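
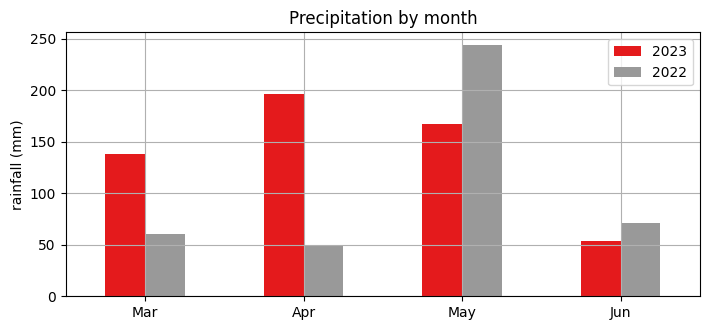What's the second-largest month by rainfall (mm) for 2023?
Top 3 for 2023: Apr ≈ 200, May ≈ 175, Mar ≈ 150.

May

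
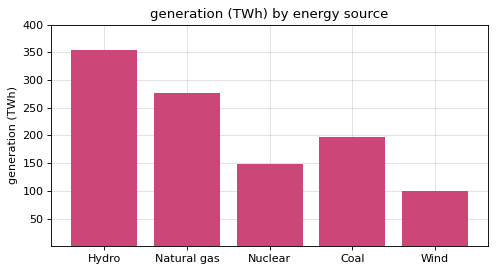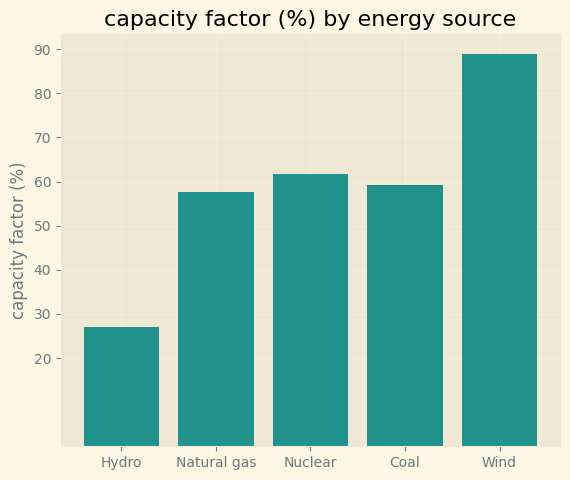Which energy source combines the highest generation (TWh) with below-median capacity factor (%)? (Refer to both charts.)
Chart 2 median capacity factor (%) ≈ 60; below-median energy sources: Hydro, Natural gas. Among those, Hydro has the highest generation (TWh) (≈ 350).

Hydro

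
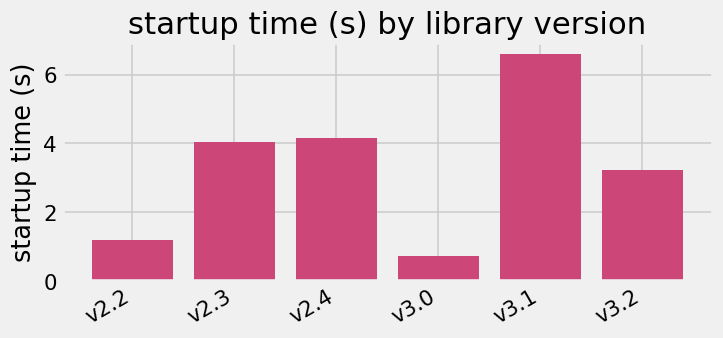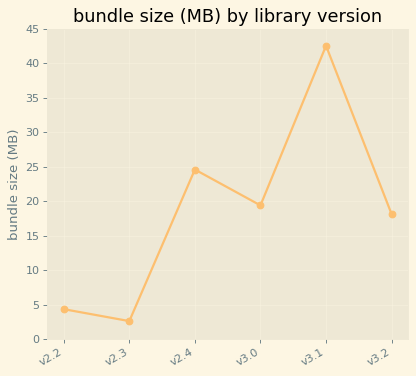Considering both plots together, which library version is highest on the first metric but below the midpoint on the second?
Chart 2 median bundle size (MB) ≈ 20; below-median library versions: v2.2, v2.3, v3.2. Among those, v2.3 has the highest startup time (s) (≈ 4).

v2.3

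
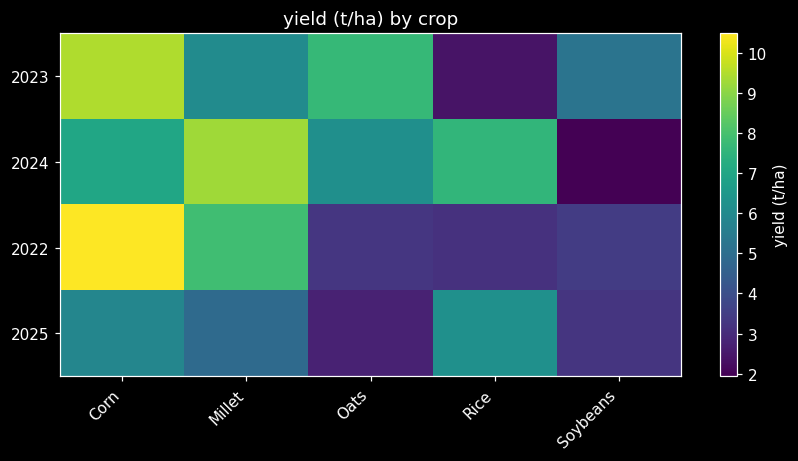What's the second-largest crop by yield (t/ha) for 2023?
Top 3 for 2023: Corn ≈ 9, Oats ≈ 8, Millet ≈ 6.

Oats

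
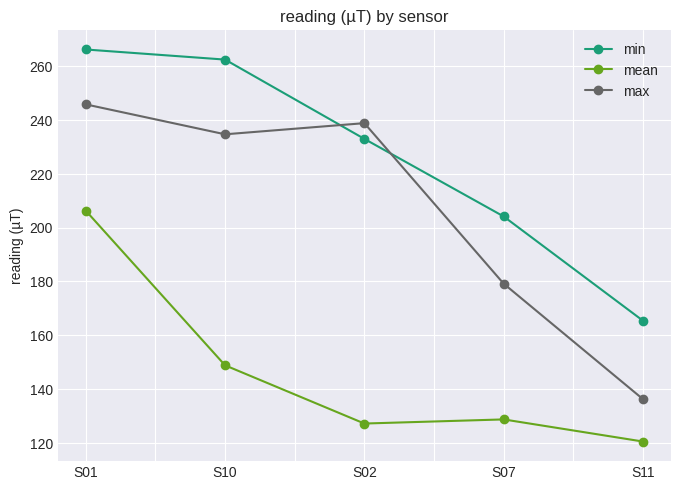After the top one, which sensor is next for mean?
Top 3 for mean: S01 ≈ 200, S10 ≈ 140, S07 ≈ 120.

S10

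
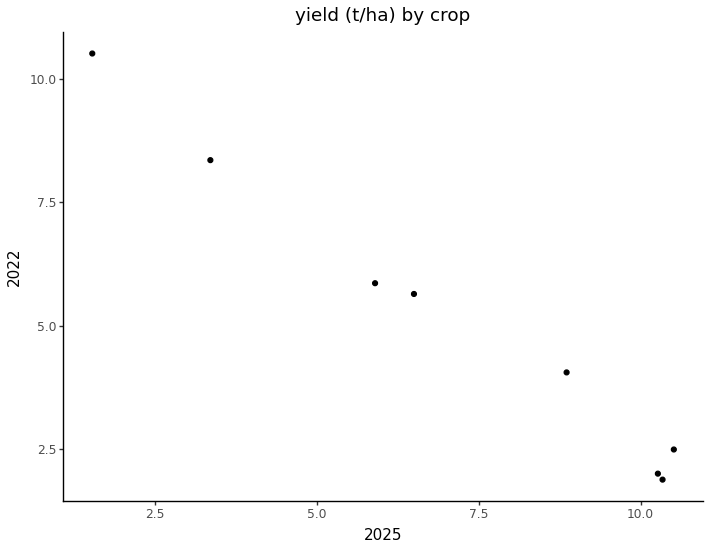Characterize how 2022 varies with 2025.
negative, strong

Points are negatively correlated; strong (|r| ≈ 1.0).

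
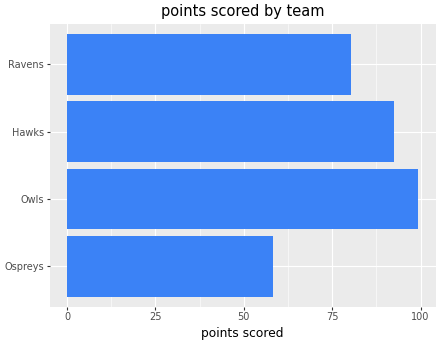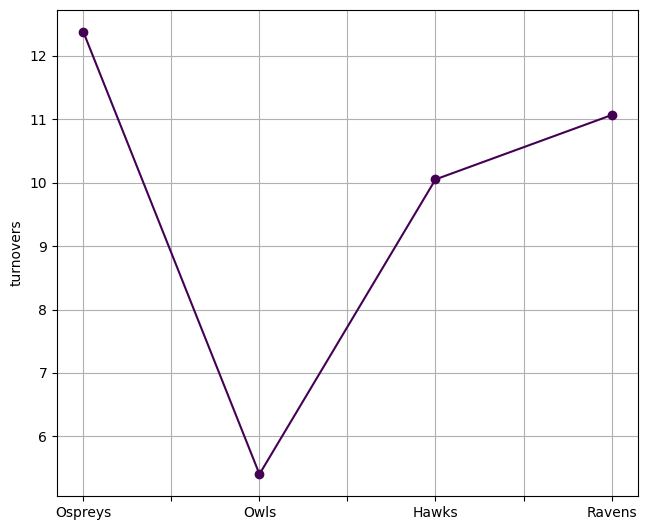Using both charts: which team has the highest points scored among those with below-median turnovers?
Owls

Chart 2 median turnovers ≈ 10; below-median teams: Owls, Hawks. Among those, Owls has the highest points scored (≈ 100).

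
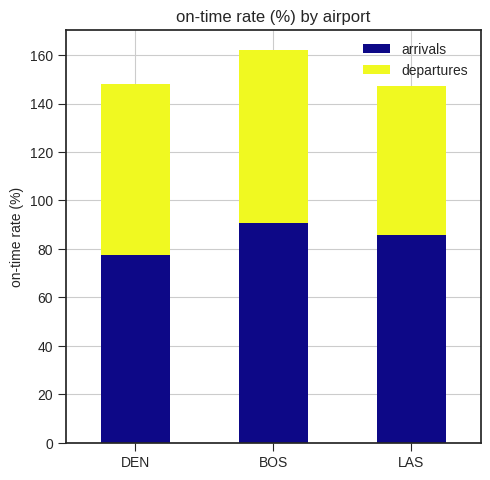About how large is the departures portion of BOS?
departures top ≈ 160, bottom ≈ 100; segment ≈ 60.

≈ 60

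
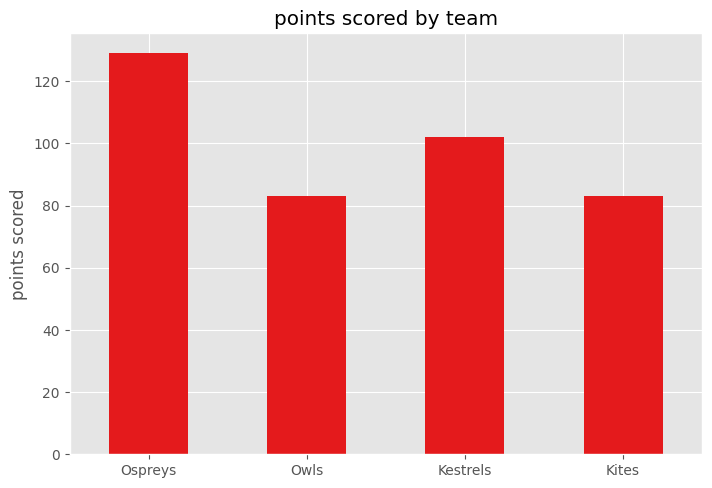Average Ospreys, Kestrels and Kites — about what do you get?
(120 + 100 + 80) / 3 ≈ 100.

≈ 100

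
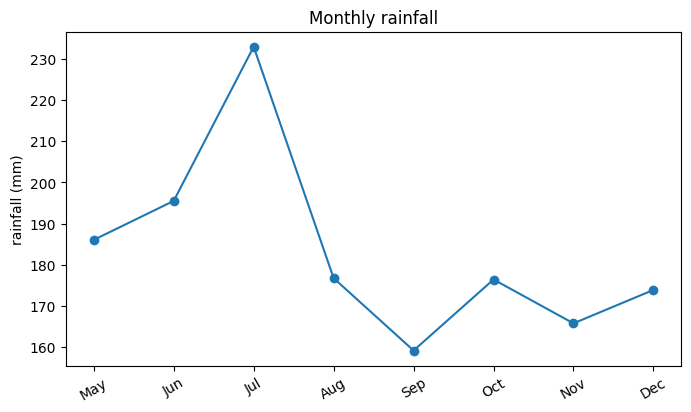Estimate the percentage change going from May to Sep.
≈ -15.8%

May ≈ 190, Sep ≈ 160; (160 − 190) / 190 ≈ -15.8%.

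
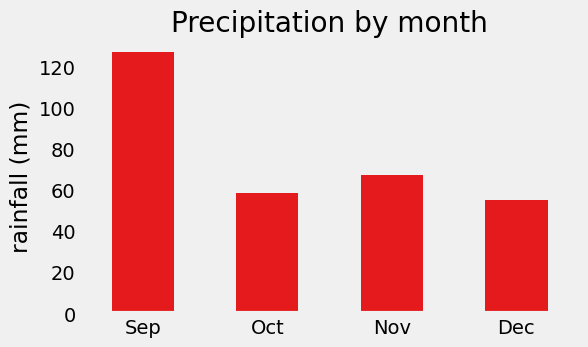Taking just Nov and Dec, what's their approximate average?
≈ 60

(60 + 60) / 2 ≈ 60.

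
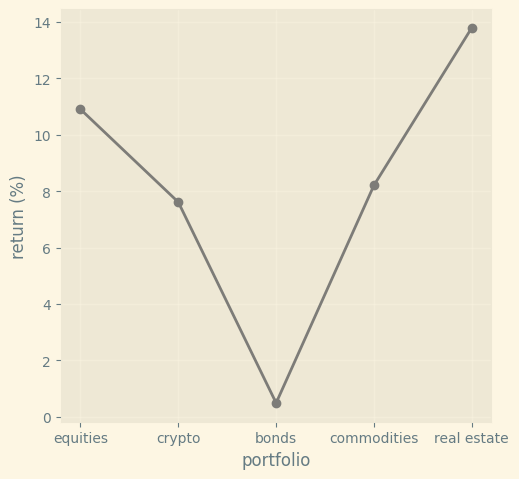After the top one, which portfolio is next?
Top 3: real estate ≈ 14, equities ≈ 10, commodities ≈ 8.

equities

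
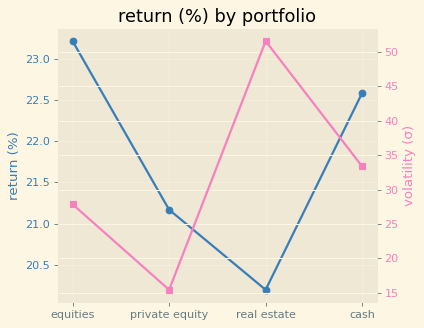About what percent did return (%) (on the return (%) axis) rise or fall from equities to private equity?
≈ -8.7%

equities ≈ 23.0, private equity ≈ 21.0; (21.0 − 23.0) / 23.0 ≈ -8.7%.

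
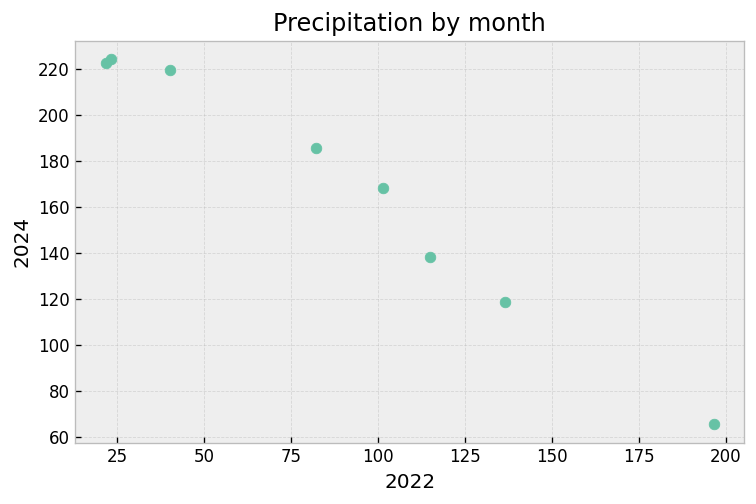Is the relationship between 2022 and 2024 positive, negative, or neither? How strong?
Points are negatively correlated; strong (|r| ≈ 1.0).

negative, strong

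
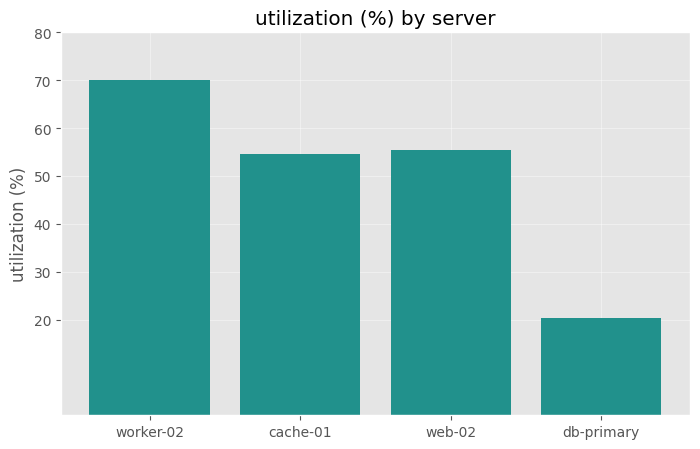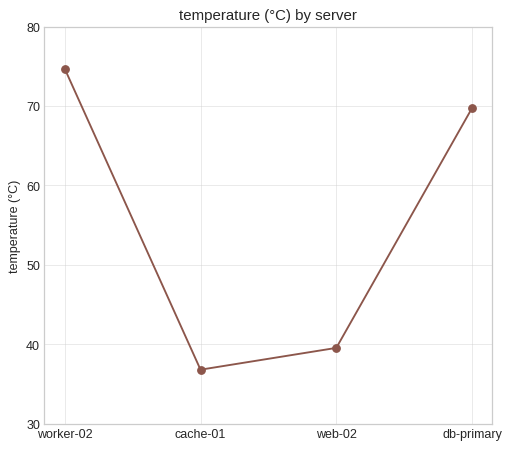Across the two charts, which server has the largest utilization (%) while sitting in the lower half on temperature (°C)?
Chart 2 median temperature (°C) ≈ 50; below-median servers: cache-01, web-02. Among those, web-02 has the highest utilization (%) (≈ 60).

web-02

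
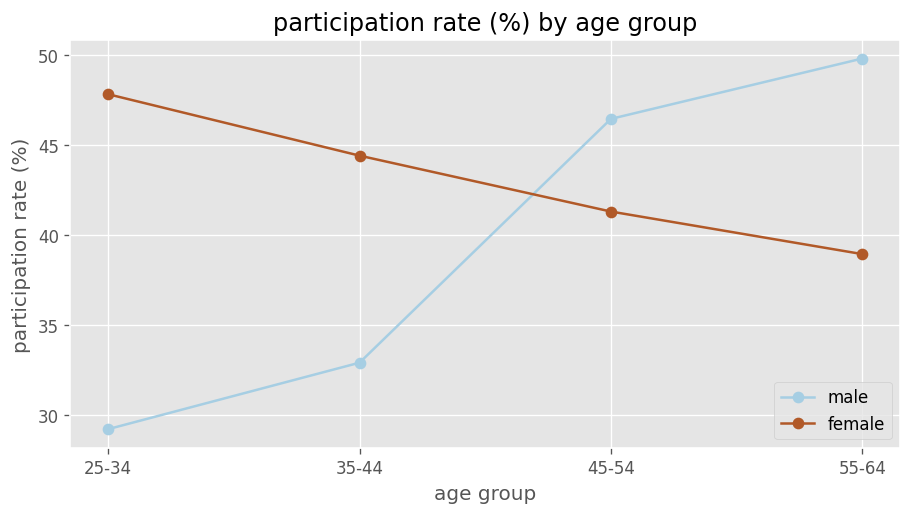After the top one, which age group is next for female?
Top 3 for female: 25-34 ≈ 48, 35-44 ≈ 44, 45-54 ≈ 42.

35-44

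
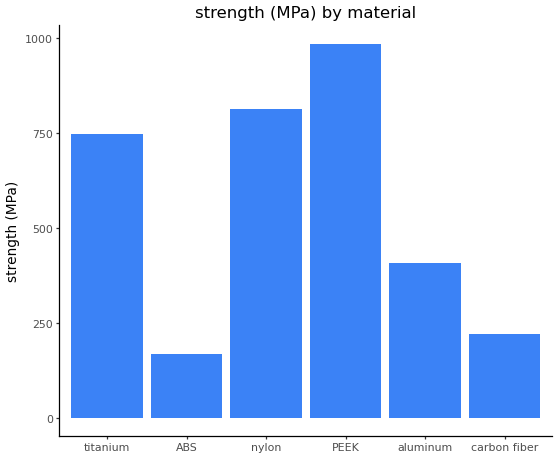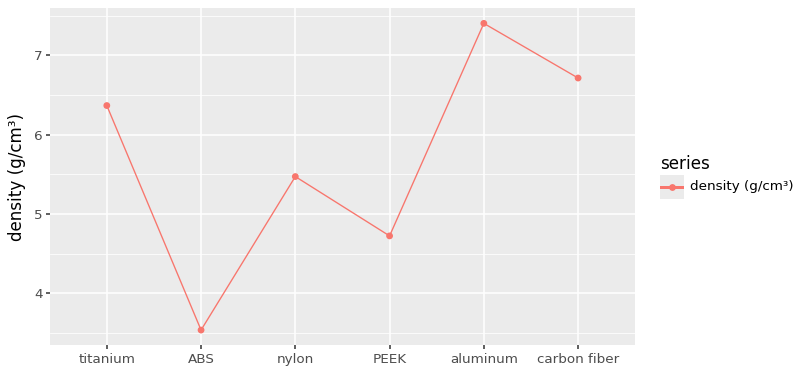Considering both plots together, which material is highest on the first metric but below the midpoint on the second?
PEEK

Chart 2 median density (g/cm³) ≈ 6; below-median materials: ABS, nylon, PEEK. Among those, PEEK has the highest strength (MPa) (≈ 1000).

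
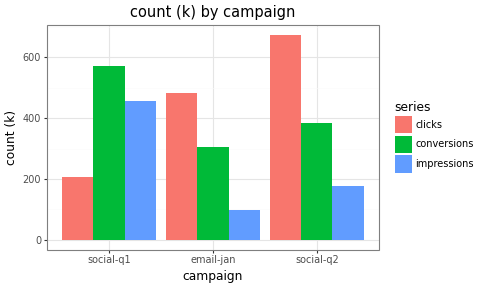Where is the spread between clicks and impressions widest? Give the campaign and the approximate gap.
social-q2, ≈ 500 k

social-q2: clicks ≈ 700, impressions ≈ 200 → gap ≈ 500. Next-largest (email-jan) is only ≈ 400.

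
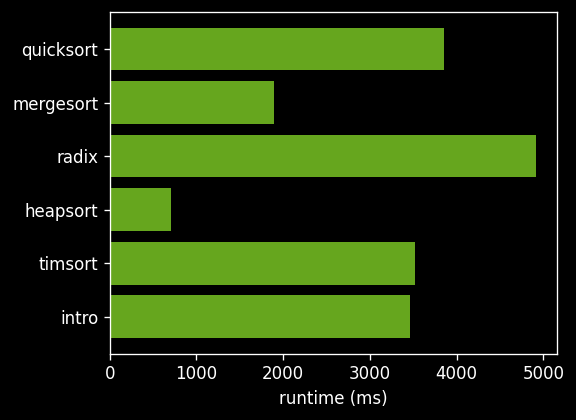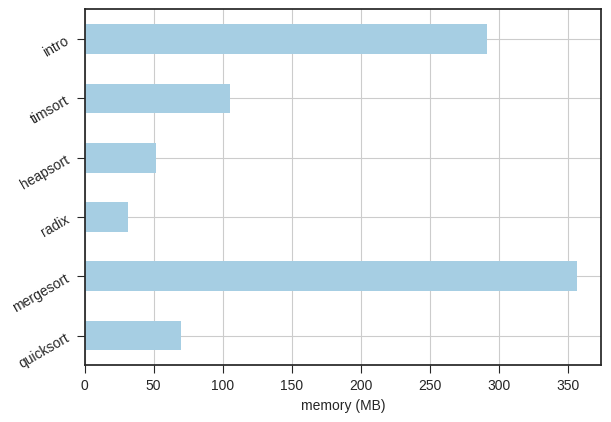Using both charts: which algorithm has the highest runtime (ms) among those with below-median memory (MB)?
Chart 2 median memory (MB) ≈ 100; below-median algorithms: quicksort, radix, heapsort. Among those, radix has the highest runtime (ms) (≈ 5000).

radix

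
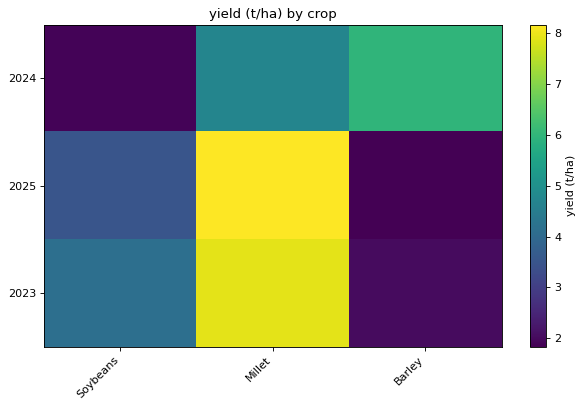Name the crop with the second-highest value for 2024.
Millet

Top 3 for 2024: Barley ≈ 6, Millet ≈ 5, Soybeans ≈ 2.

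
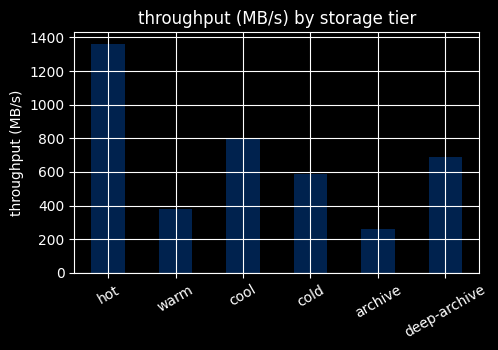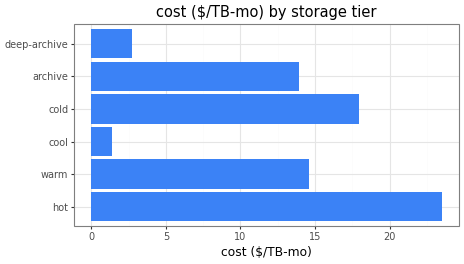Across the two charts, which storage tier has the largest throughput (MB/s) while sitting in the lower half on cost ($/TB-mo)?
Chart 2 median cost ($/TB-mo) ≈ 15; below-median storage tiers: cool, archive, deep-archive. Among those, cool has the highest throughput (MB/s) (≈ 800).

cool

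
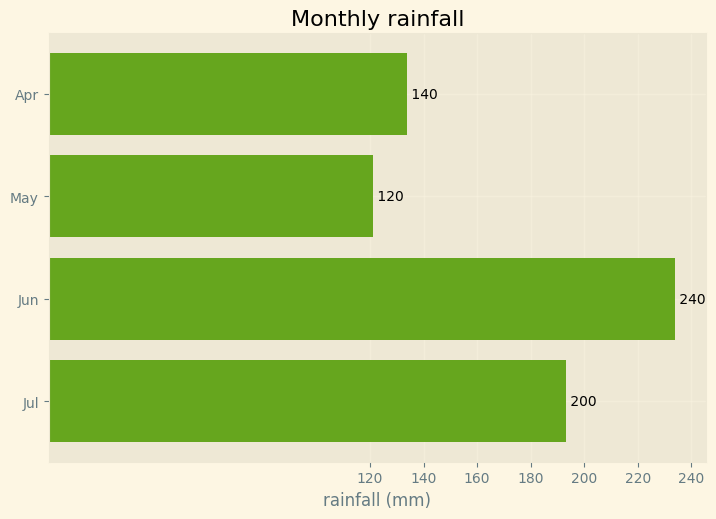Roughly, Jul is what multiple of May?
Jul ≈ 200, May ≈ 120; 200/120 ≈ 1.67.

≈ 1.67×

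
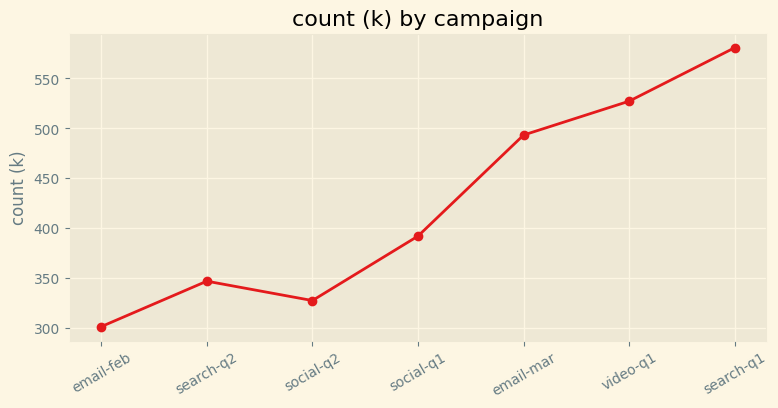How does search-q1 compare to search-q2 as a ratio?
search-q1 ≈ 575, search-q2 ≈ 350; 575/350 ≈ 1.64.

≈ 1.64×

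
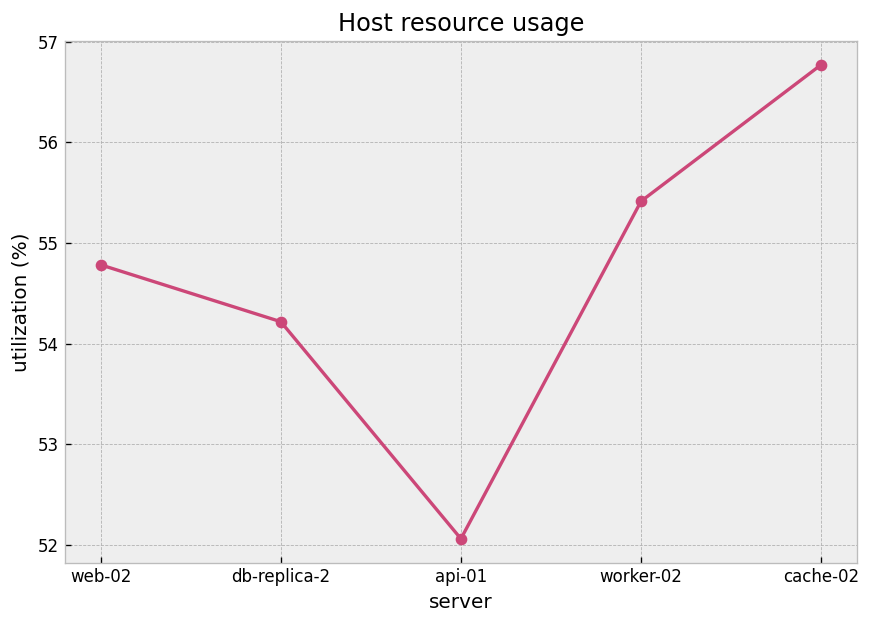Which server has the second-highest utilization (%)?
Top 3: cache-02 ≈ 57.0, worker-02 ≈ 55.5, web-02 ≈ 55.0.

worker-02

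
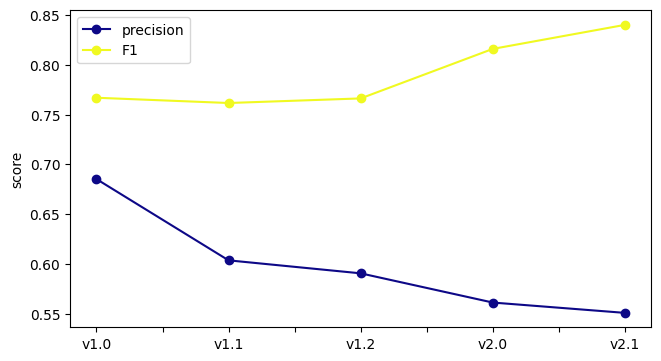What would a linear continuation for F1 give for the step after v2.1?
≈ 0.9

Last three: 0.75, 0.80, 0.85 → slope ≈ 0.05/step → next ≈ 0.9.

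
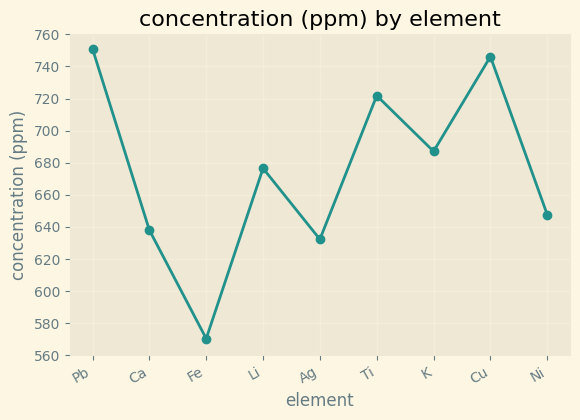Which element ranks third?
Top 4: Pb ≈ 760, Cu ≈ 740, Ti ≈ 720, K ≈ 680.

Ti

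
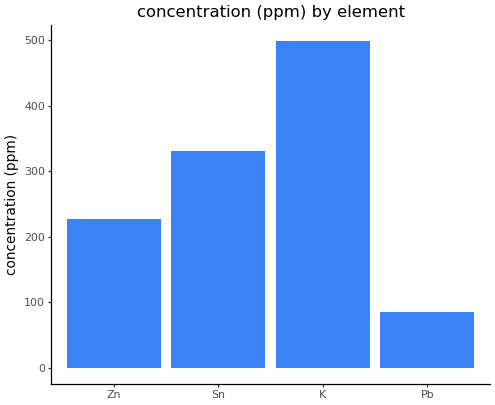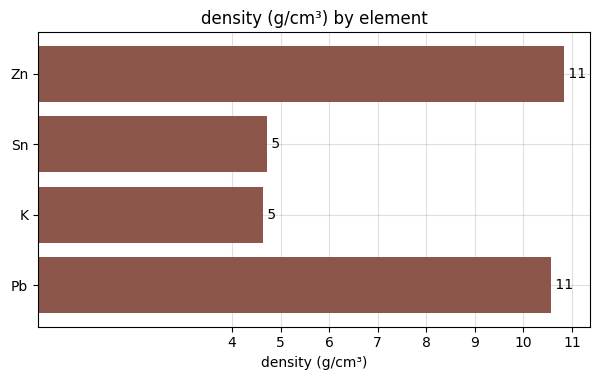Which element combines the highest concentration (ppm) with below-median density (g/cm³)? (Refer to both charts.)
K

Chart 2 median density (g/cm³) ≈ 8; below-median elements: Sn, K. Among those, K has the highest concentration (ppm) (≈ 500).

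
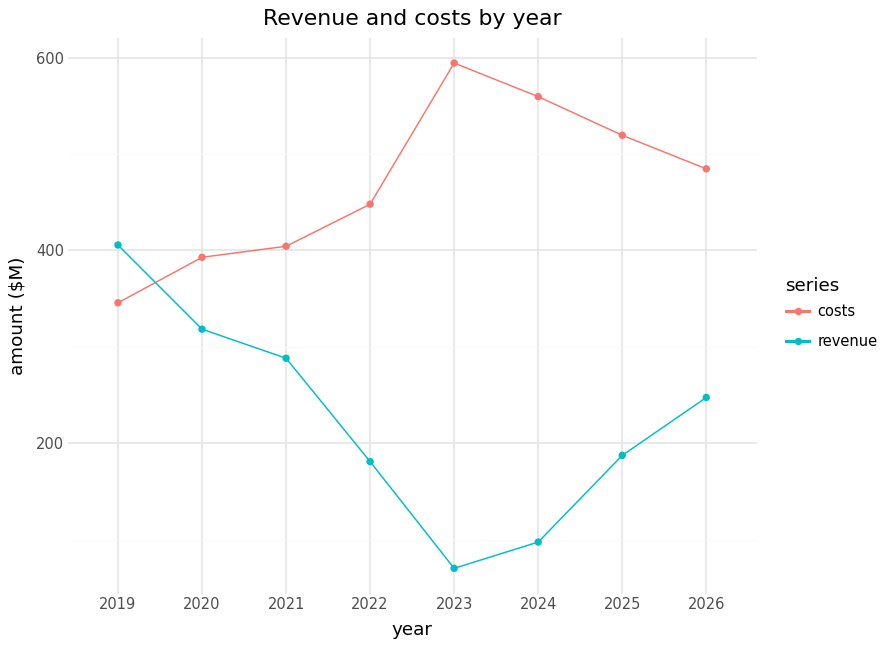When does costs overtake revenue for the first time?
2020

2019: costs ≈ 350 vs revenue ≈ 400 (not yet); 2020: costs ≈ 400 vs revenue ≈ 300 (first crossover).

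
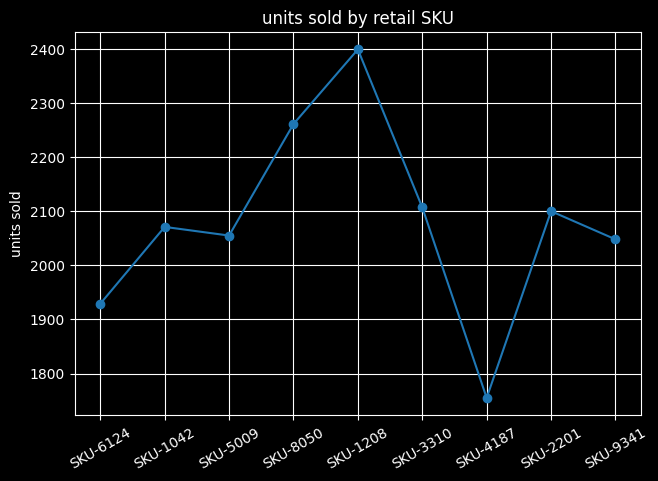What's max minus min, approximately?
≈ 600

Max SKU-1208 ≈ 2400, min SKU-4187 ≈ 1800; range ≈ 600.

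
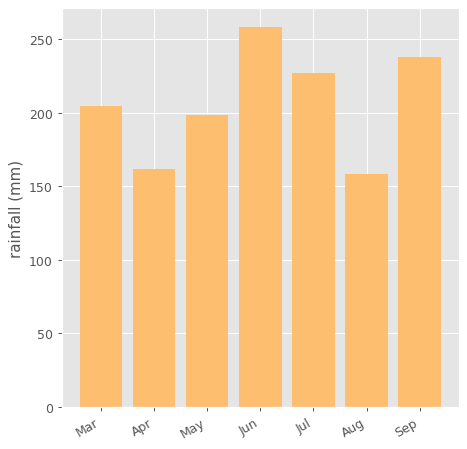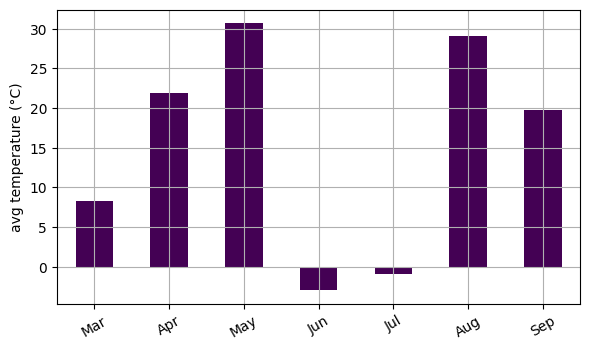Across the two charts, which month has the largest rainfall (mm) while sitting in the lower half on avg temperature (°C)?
Chart 2 median avg temperature (°C) ≈ 20; below-median months: Mar, Jun, Jul. Among those, Jun has the highest rainfall (mm) (≈ 250).

Jun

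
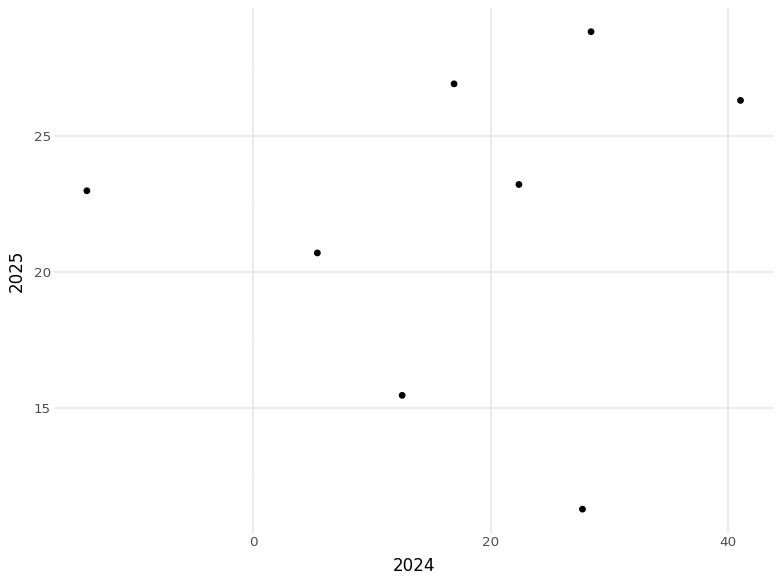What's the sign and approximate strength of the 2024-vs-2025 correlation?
Points are roughly uncorrelated; weak (|r| ≈ 0.1).

no clear correlation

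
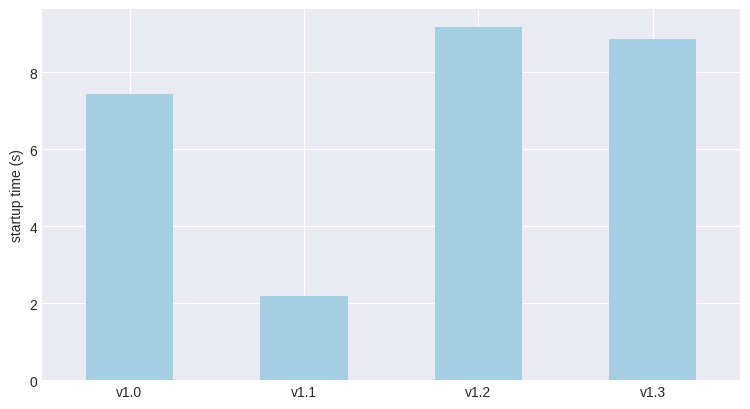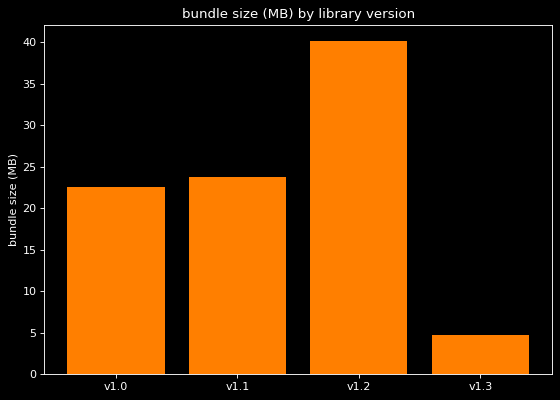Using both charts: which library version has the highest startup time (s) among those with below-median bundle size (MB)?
v1.3

Chart 2 median bundle size (MB) ≈ 25; below-median library versions: v1.0, v1.3. Among those, v1.3 has the highest startup time (s) (≈ 9).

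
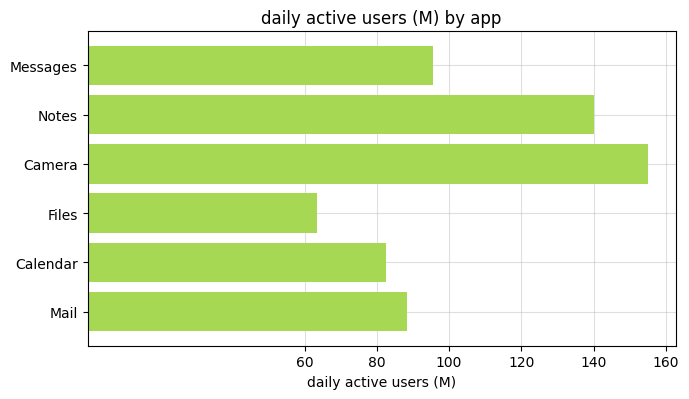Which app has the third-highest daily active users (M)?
Messages

Top 4: Camera ≈ 160, Notes ≈ 140, Messages ≈ 100, Mail ≈ 80.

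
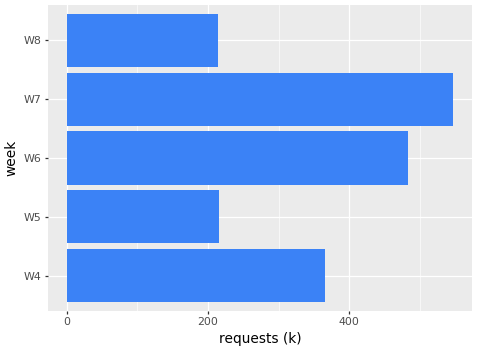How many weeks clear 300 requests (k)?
Above 300: W4, W6, W7.

3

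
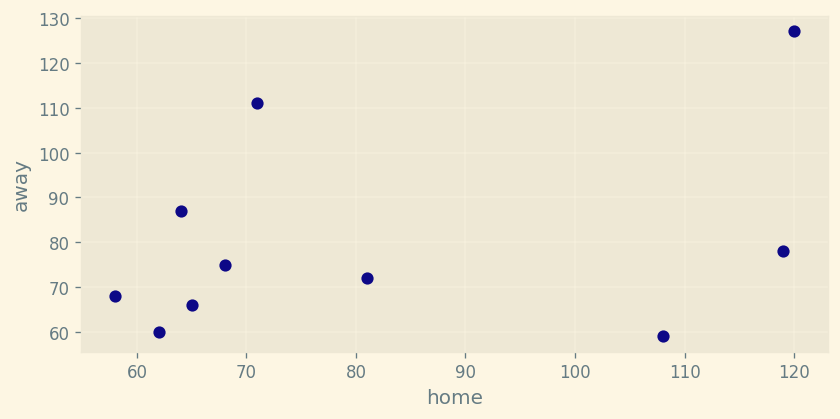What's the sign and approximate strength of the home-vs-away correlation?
Points are positively correlated; weak (|r| ≈ 0.3).

positive, weak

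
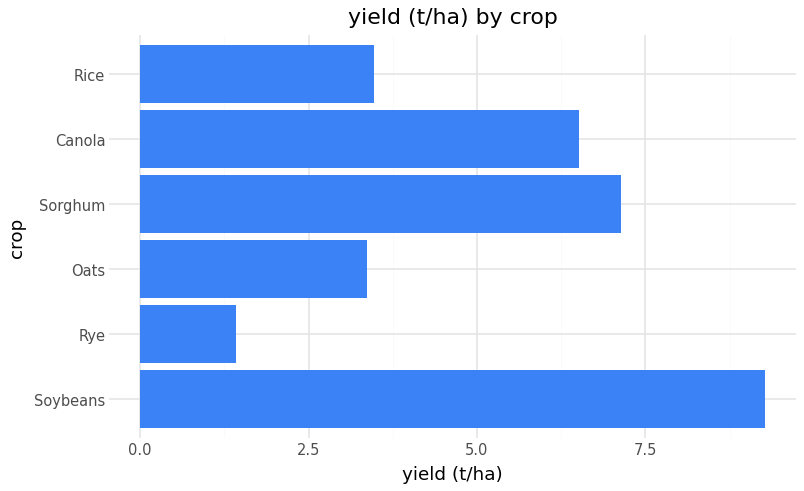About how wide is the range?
Max Soybeans ≈ 9, min Rye ≈ 1; range ≈ 8.

≈ 8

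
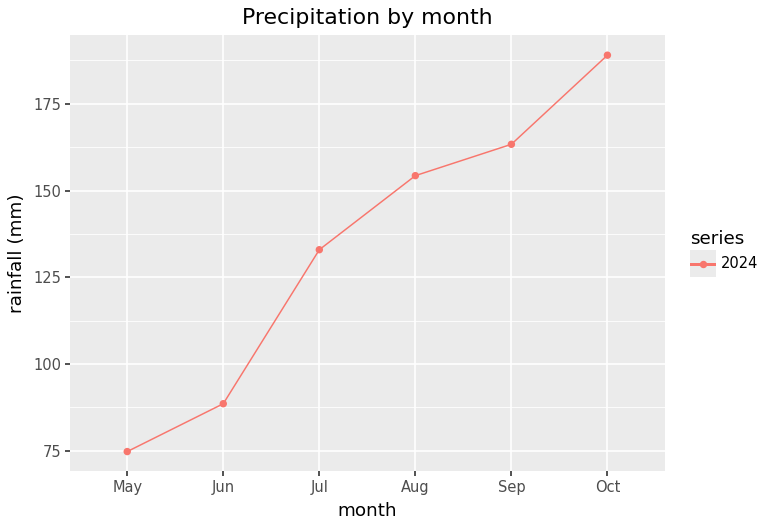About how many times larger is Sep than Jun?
Sep ≈ 160, Jun ≈ 90; 160/90 ≈ 1.78.

≈ 1.78×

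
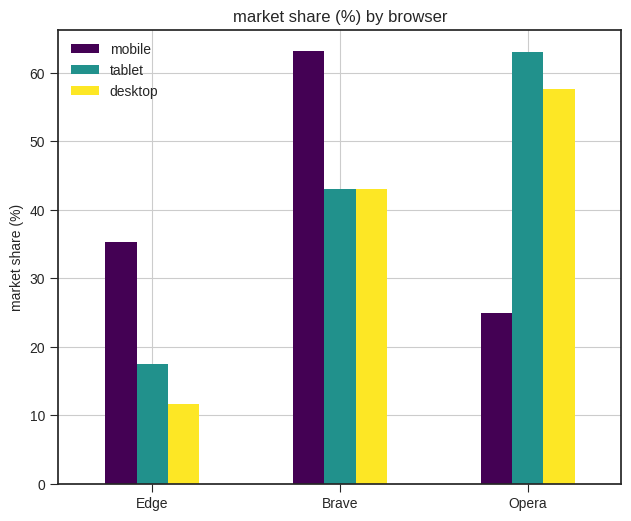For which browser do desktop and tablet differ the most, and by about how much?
Edge: desktop ≈ 10, tablet ≈ 20 → gap ≈ 10. Next-largest (Opera) is only ≈ 0.

Edge, ≈ 10 %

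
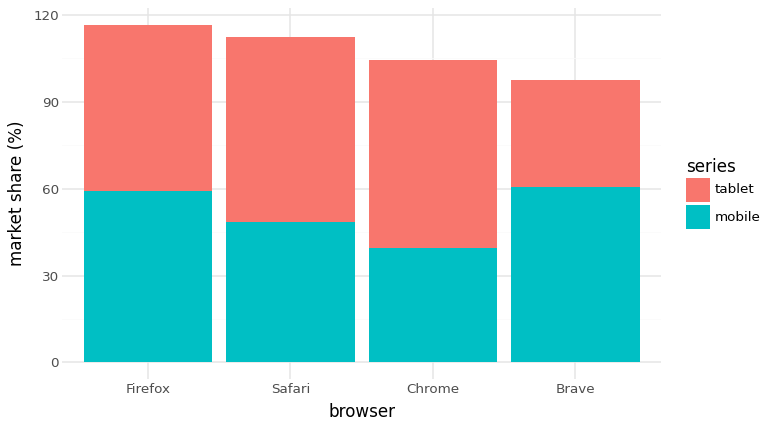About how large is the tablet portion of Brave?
≈ 40

tablet top ≈ 100, bottom ≈ 60; segment ≈ 40.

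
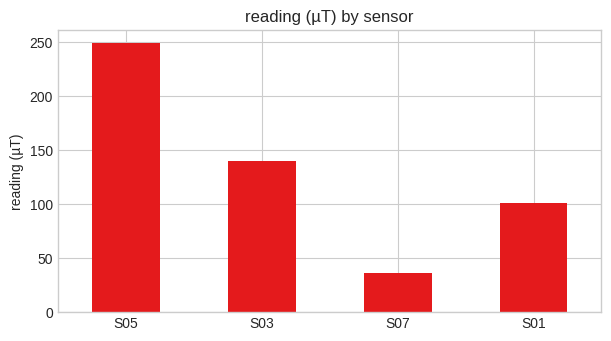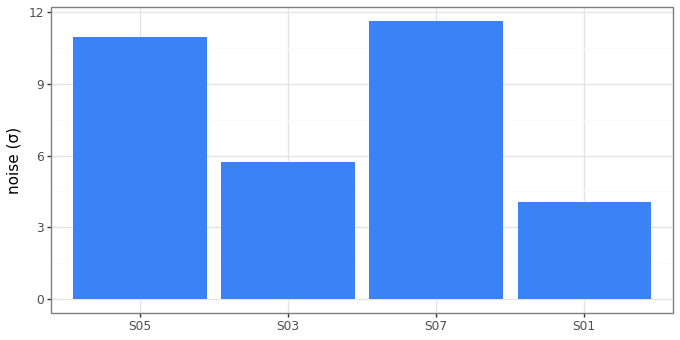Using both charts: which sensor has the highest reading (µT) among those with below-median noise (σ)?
Chart 2 median noise (σ) ≈ 8; below-median sensors: S03, S01. Among those, S03 has the highest reading (µT) (≈ 150).

S03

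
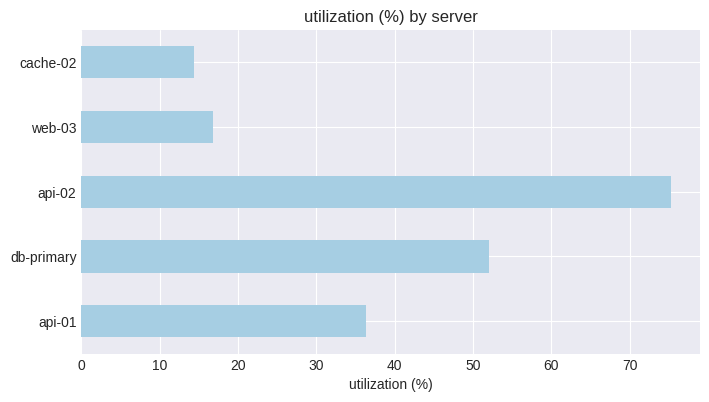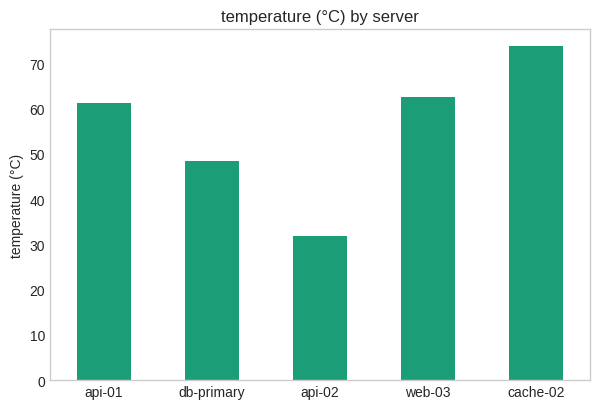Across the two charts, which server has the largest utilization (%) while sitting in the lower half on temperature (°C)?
Chart 2 median temperature (°C) ≈ 60; below-median servers: db-primary, api-02. Among those, api-02 has the highest utilization (%) (≈ 80).

api-02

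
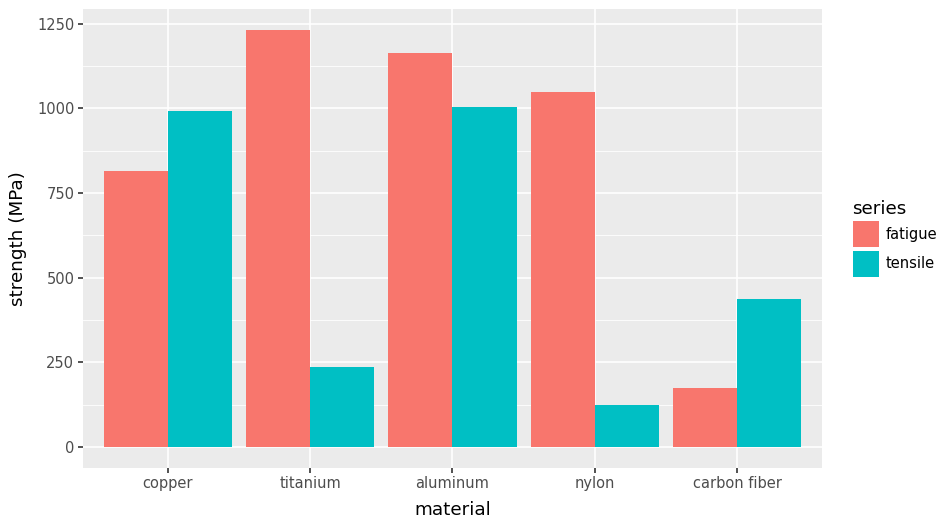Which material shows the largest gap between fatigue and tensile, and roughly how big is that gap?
titanium, ≈ 1000 MPa

titanium: fatigue ≈ 1200, tensile ≈ 200 → gap ≈ 1000. Next-largest (nylon) is only ≈ 800.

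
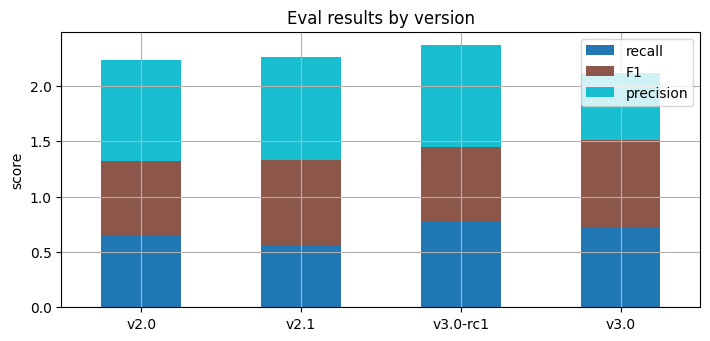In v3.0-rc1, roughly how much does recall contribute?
≈ 0.8

recall top ≈ 0.8, bottom ≈ 0.0; segment ≈ 0.8.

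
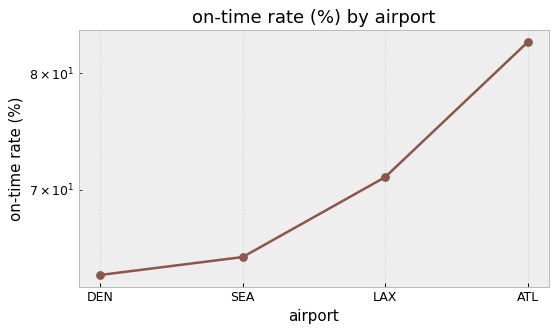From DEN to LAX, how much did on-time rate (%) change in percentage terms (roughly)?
DEN ≈ 64, LAX ≈ 72; (72 − 64) / 64 ≈ +12.5%.

≈ +12.5%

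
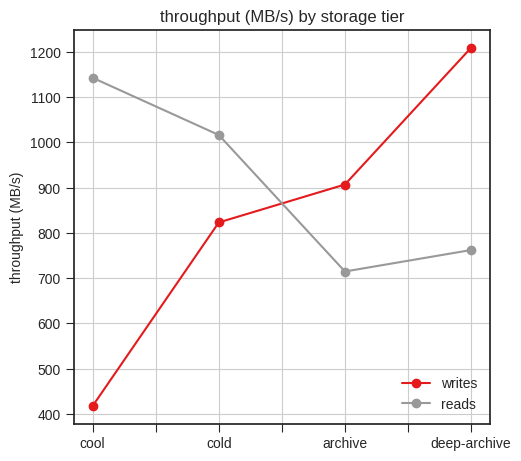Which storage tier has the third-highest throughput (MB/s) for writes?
cold

Top 4 for writes: deep-archive ≈ 1200, archive ≈ 900, cold ≈ 800, cool ≈ 400.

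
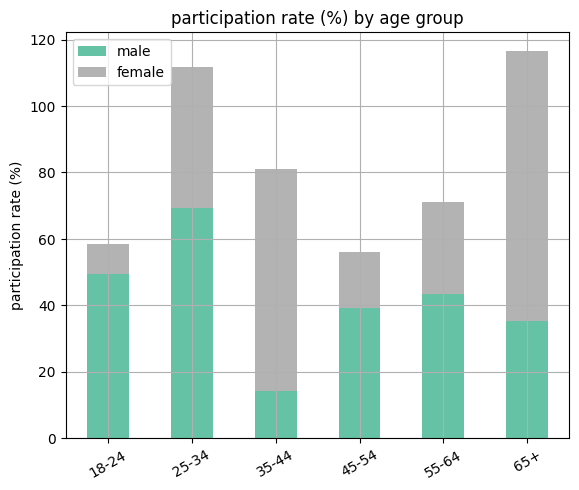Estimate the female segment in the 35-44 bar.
female top ≈ 80, bottom ≈ 10; segment ≈ 70.

≈ 70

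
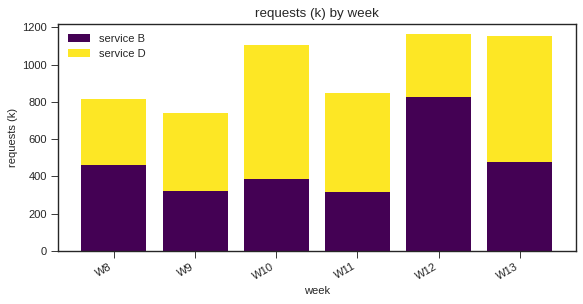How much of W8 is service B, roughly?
≈ 500

service B top ≈ 500, bottom ≈ 0; segment ≈ 500.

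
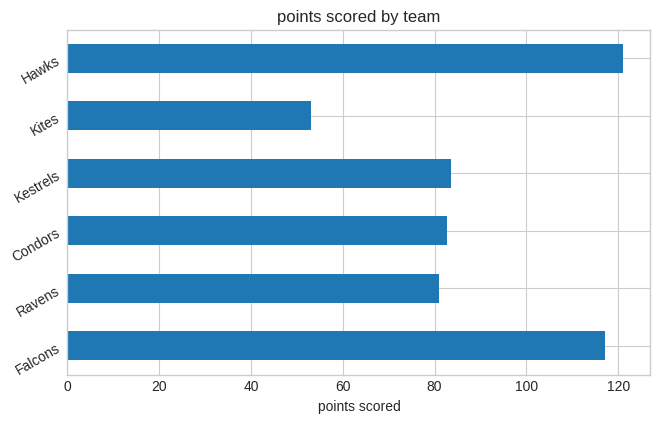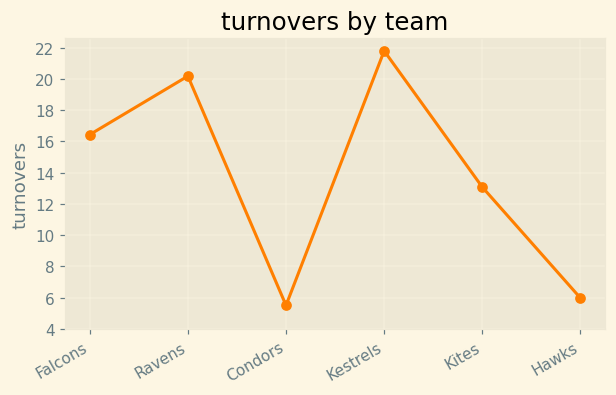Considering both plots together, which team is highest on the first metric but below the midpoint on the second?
Hawks

Chart 2 median turnovers ≈ 14; below-median teams: Condors, Kites, Hawks. Among those, Hawks has the highest points scored (≈ 120).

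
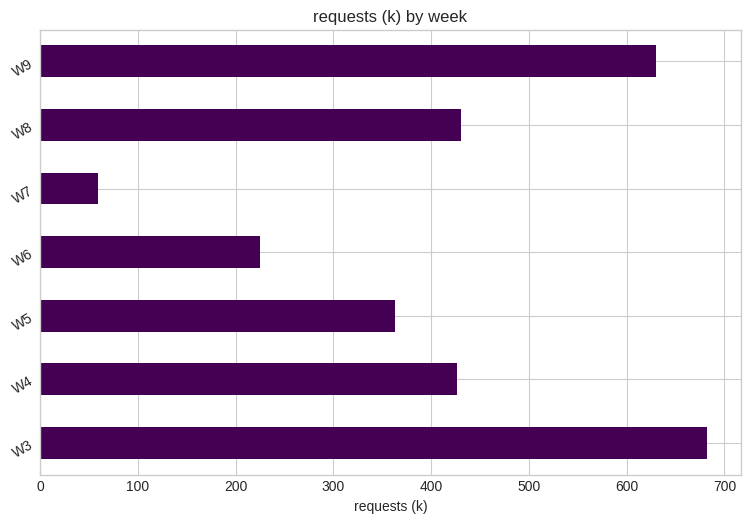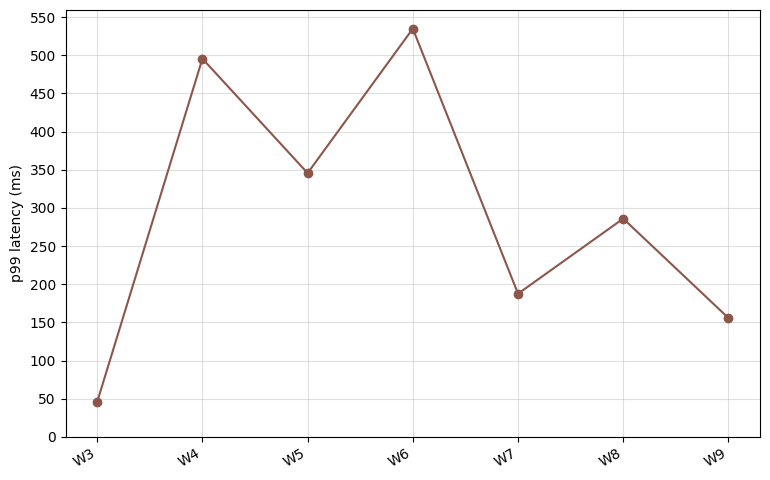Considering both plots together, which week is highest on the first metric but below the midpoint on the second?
W3

Chart 2 median p99 latency (ms) ≈ 300; below-median weeks: W3, W7, W9. Among those, W3 has the highest requests (k) (≈ 700).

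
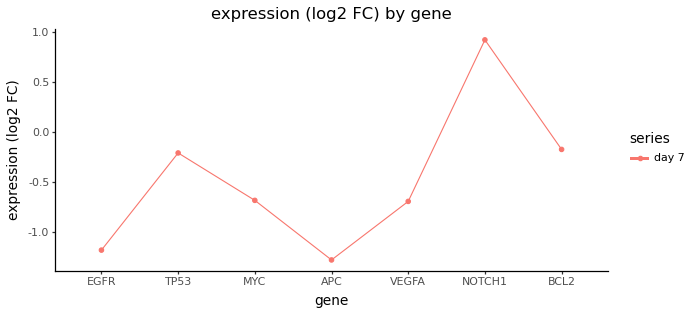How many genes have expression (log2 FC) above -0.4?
3

Above -0.4: TP53, NOTCH1, BCL2.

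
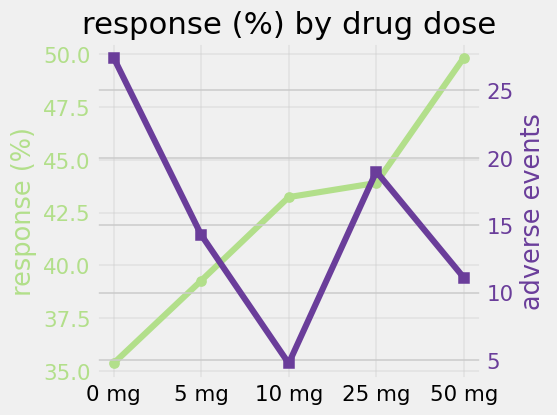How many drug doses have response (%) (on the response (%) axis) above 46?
1

Above 46: 50 mg.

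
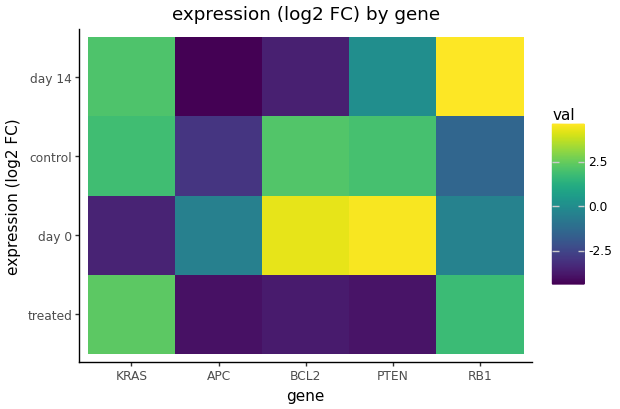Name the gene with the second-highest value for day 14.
Top 3 for day 14: RB1 ≈ 5, KRAS ≈ 2, PTEN ≈ 0.

KRAS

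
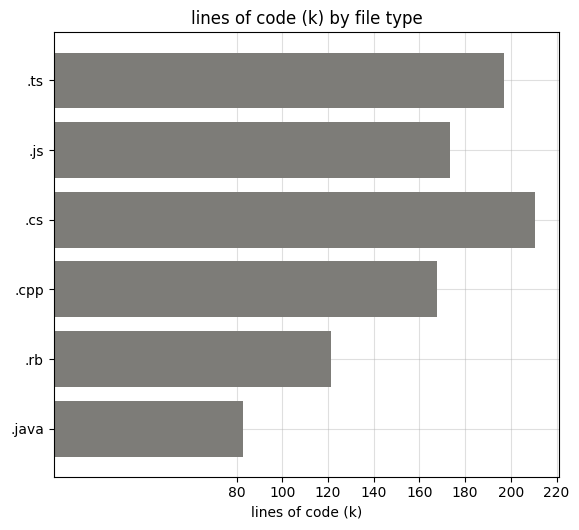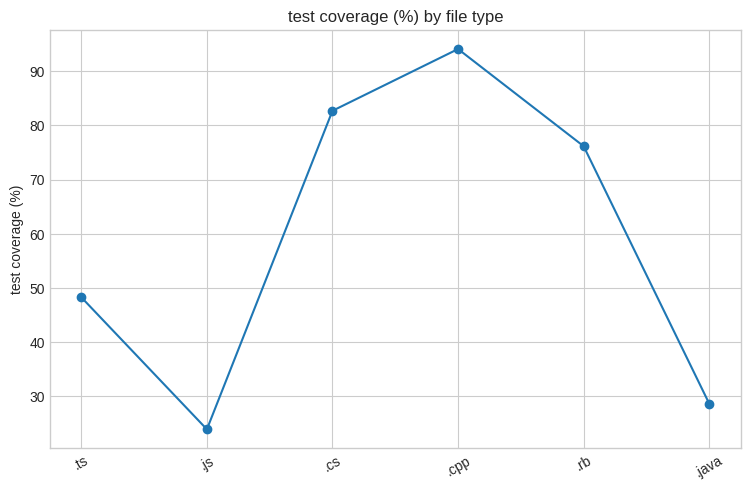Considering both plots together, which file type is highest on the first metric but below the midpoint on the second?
.ts

Chart 2 median test coverage (%) ≈ 60; below-median file types: .ts, .js, .java. Among those, .ts has the highest lines of code (k) (≈ 200).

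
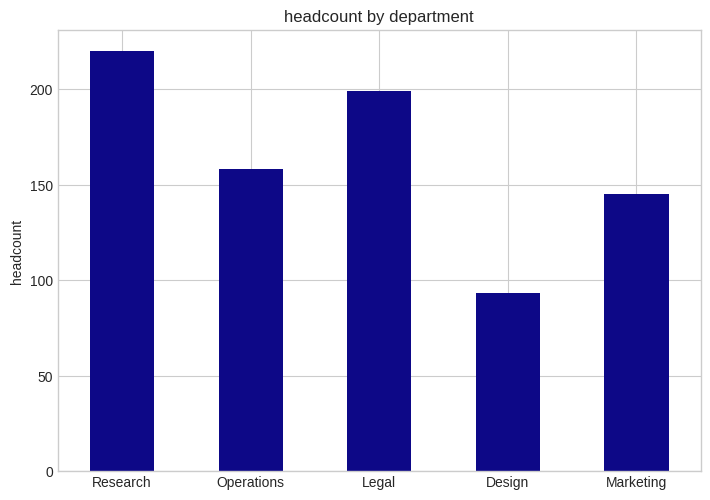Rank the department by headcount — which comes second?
Top 3: Research ≈ 220, Legal ≈ 200, Operations ≈ 160.

Legal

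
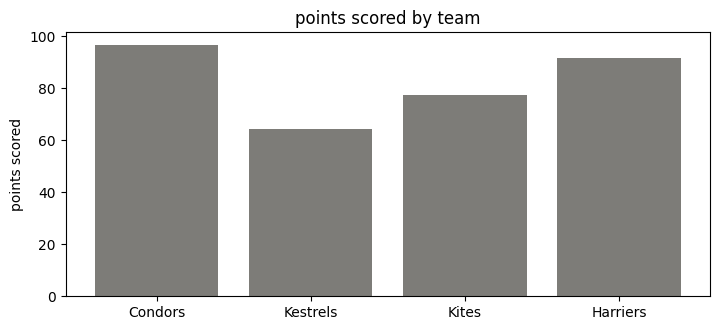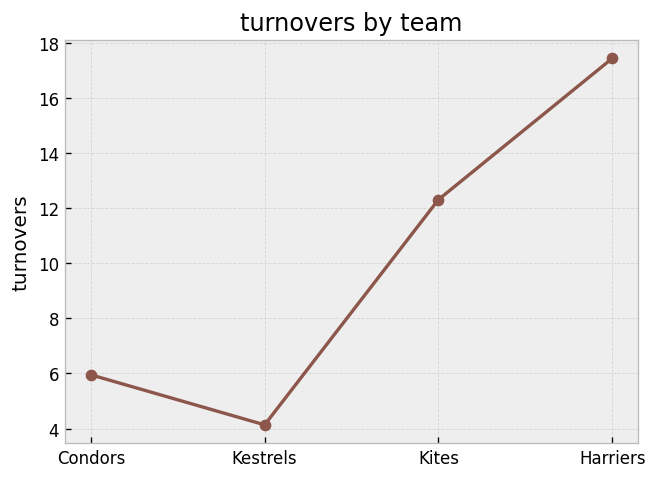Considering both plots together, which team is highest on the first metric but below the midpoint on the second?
Chart 2 median turnovers ≈ 10; below-median teams: Condors, Kestrels. Among those, Condors has the highest points scored (≈ 100).

Condors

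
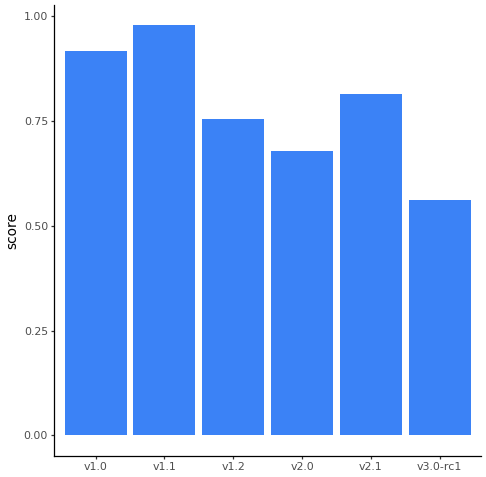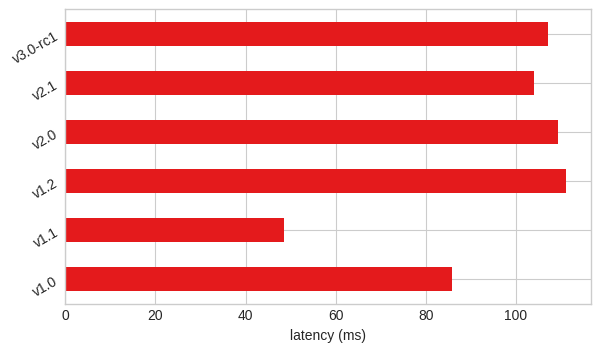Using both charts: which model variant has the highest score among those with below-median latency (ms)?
v1.1

Chart 2 median latency (ms) ≈ 100; below-median model variants: v1.0, v1.1, v2.1. Among those, v1.1 has the highest score (≈ 1).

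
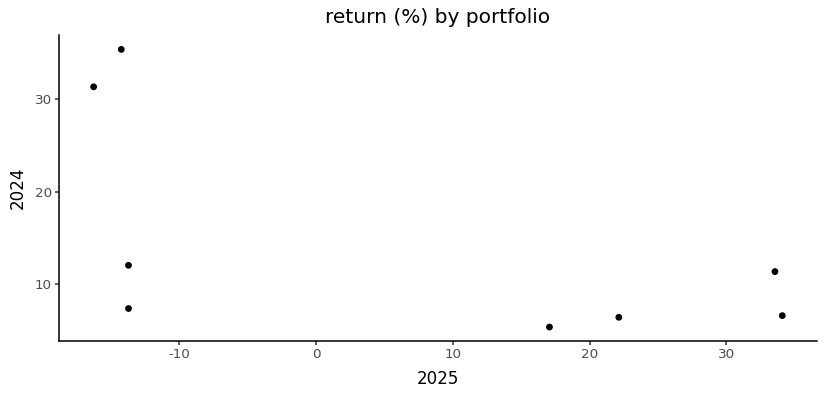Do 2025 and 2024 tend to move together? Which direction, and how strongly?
Points are negatively correlated; moderate (|r| ≈ 0.6).

negative, moderate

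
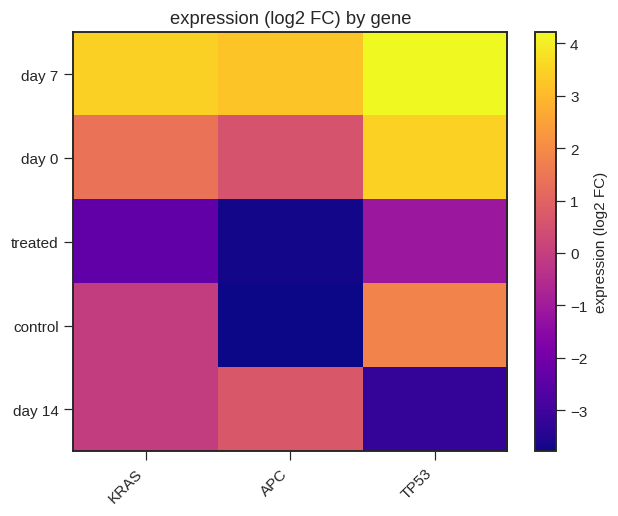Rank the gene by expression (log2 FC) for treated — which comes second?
Top 3 for treated: TP53 ≈ -1, KRAS ≈ -2, APC ≈ -4.

KRAS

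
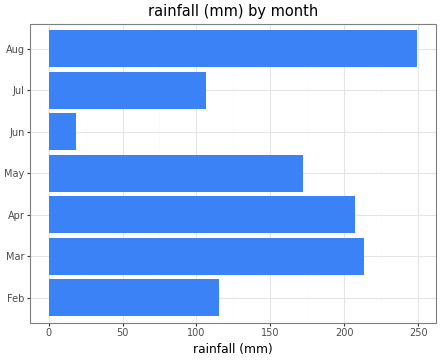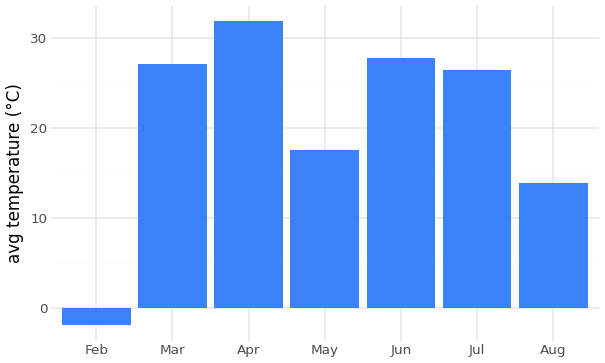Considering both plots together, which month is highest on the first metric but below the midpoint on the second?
Chart 2 median avg temperature (°C) ≈ 25; below-median months: Feb, May, Aug. Among those, Aug has the highest rainfall (mm) (≈ 250).

Aug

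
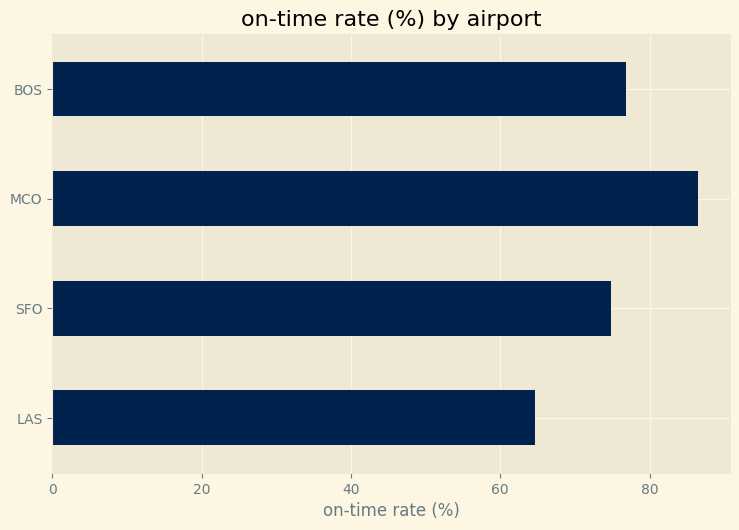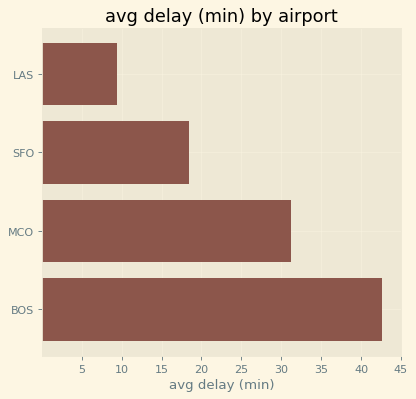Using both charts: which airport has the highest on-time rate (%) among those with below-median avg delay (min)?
Chart 2 median avg delay (min) ≈ 25; below-median airports: LAS, SFO. Among those, SFO has the highest on-time rate (%) (≈ 70).

SFO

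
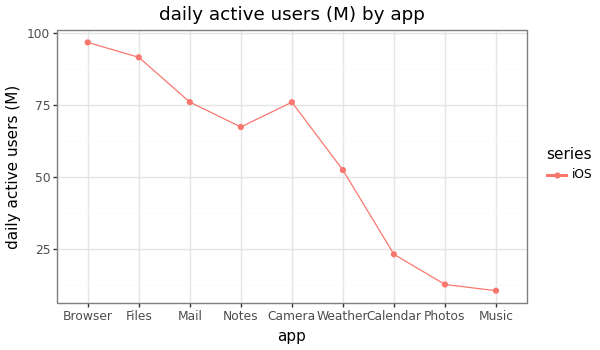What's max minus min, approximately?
≈ 90

Max Browser ≈ 100, min Music ≈ 10; range ≈ 90.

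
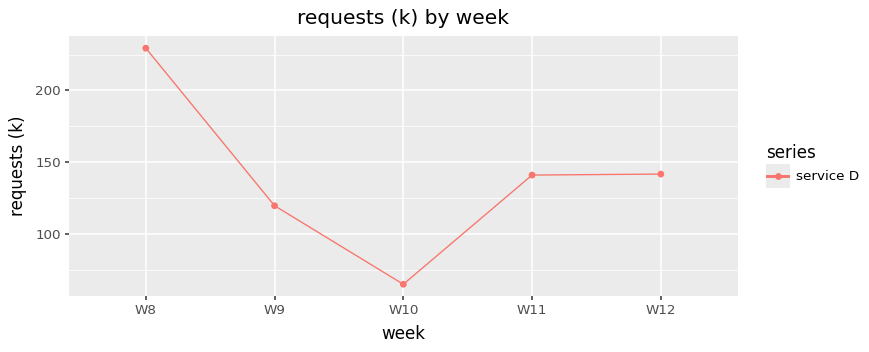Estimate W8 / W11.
≈ 1.57×

W8 ≈ 220, W11 ≈ 140; 220/140 ≈ 1.57.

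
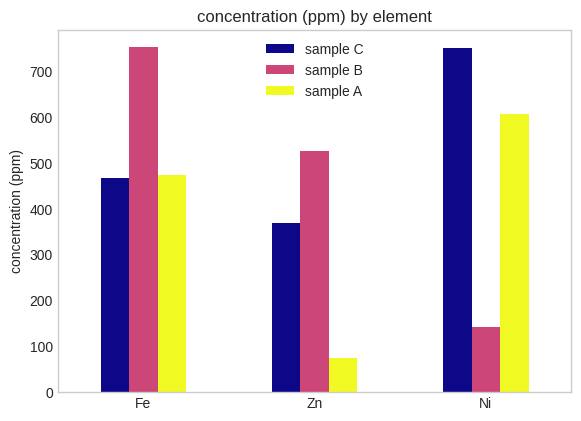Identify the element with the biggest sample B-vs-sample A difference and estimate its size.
Ni, ≈ 500 ppm

Ni: sample B ≈ 100, sample A ≈ 600 → gap ≈ 500. Next-largest (Zn) is only ≈ 400.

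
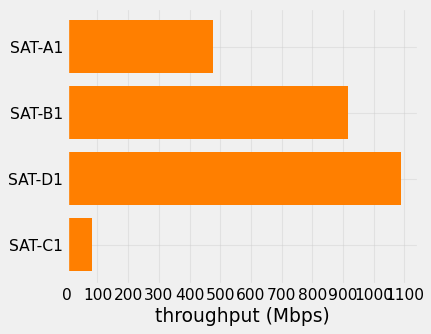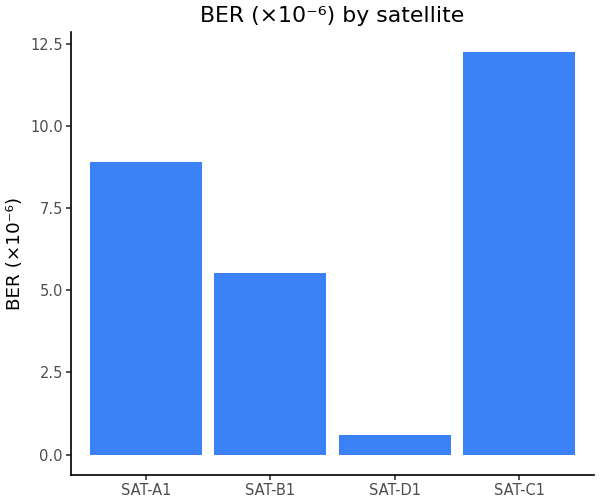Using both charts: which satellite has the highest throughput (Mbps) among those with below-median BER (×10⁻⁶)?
SAT-D1

Chart 2 median BER (×10⁻⁶) ≈ 8; below-median satellites: SAT-B1, SAT-D1. Among those, SAT-D1 has the highest throughput (Mbps) (≈ 1100).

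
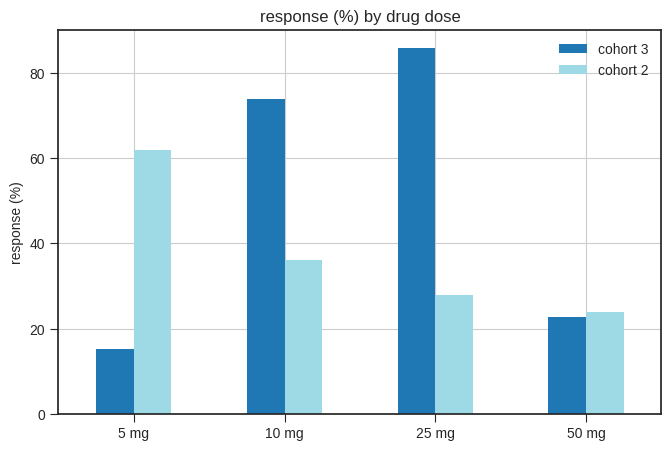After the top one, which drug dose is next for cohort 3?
Top 3 for cohort 3: 25 mg ≈ 90, 10 mg ≈ 70, 50 mg ≈ 20.

10 mg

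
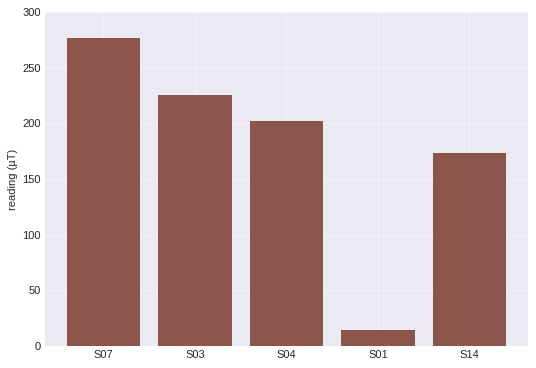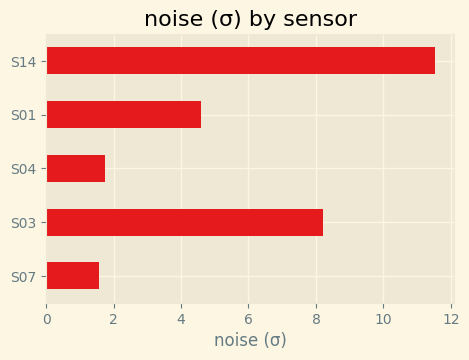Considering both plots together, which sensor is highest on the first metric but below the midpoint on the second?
Chart 2 median noise (σ) ≈ 4; below-median sensors: S07, S04. Among those, S07 has the highest reading (µT) (≈ 300).

S07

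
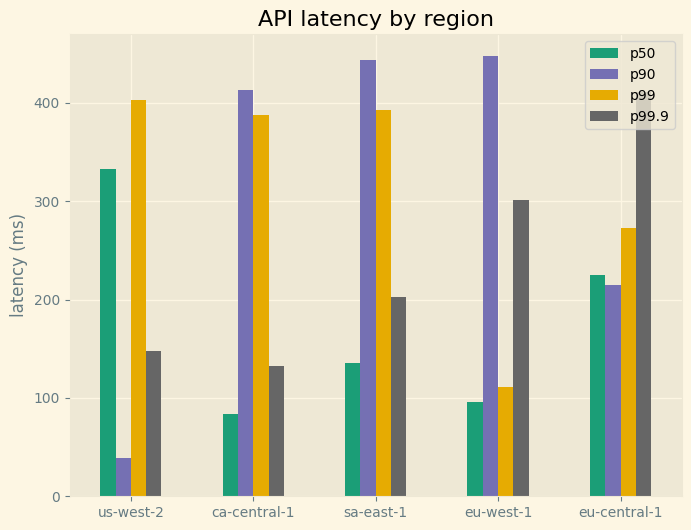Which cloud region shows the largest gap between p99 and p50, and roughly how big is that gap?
ca-central-1: p99 ≈ 400, p50 ≈ 100 → gap ≈ 300. Next-largest (sa-east-1) is only ≈ 250.

ca-central-1, ≈ 300 ms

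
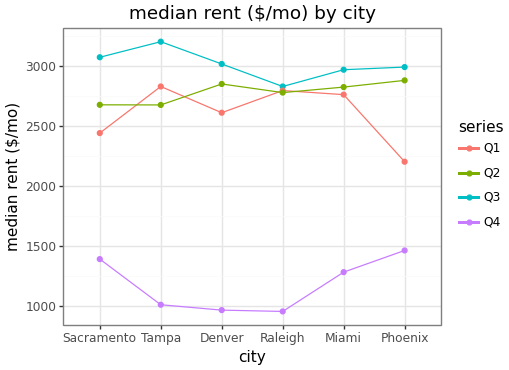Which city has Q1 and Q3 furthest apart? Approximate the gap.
Phoenix, ≈ 800 $/mo

Phoenix: Q1 ≈ 2200, Q3 ≈ 3000 → gap ≈ 800. Next-largest (Sacramento) is only ≈ 600.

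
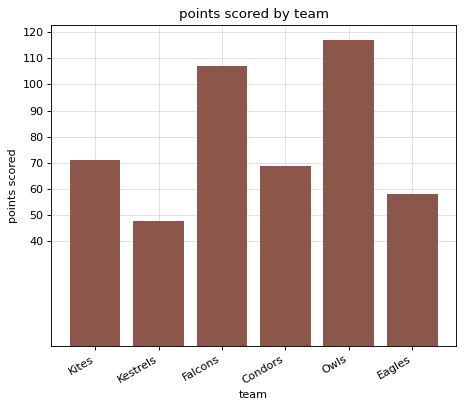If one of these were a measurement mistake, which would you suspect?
Owls

Owls ≈ 120; the rest sit between ≈ 50 and ≈ 110.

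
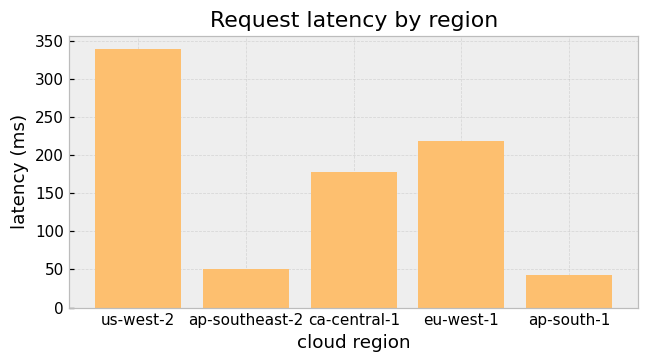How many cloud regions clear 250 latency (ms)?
Above 250: us-west-2.

1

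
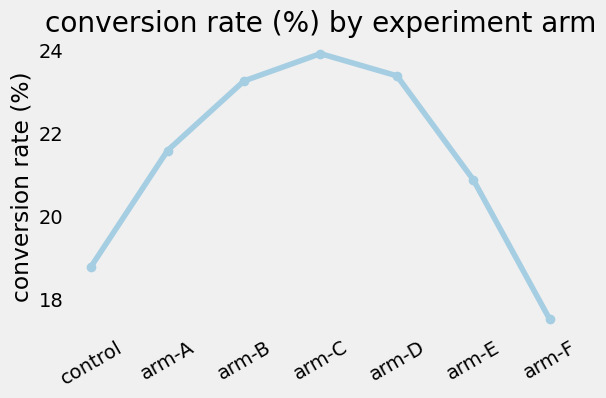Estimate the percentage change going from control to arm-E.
≈ +10.5%

control ≈ 19, arm-E ≈ 21; (21 − 19) / 19 ≈ +10.5%.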